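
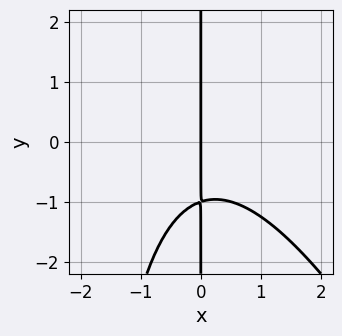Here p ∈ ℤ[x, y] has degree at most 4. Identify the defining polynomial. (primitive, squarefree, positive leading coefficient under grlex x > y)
The degree is 3 — a generic line meets the curve in up to 3 points.
Checking where it meets the axes: every point of the y-axis in the box is on the curve; it crosses the x-axis at the gridline x = 0.
Matching integer coefficients to the picture gives p.

2*x^3 + x^2*y + 3*x*y + 3*x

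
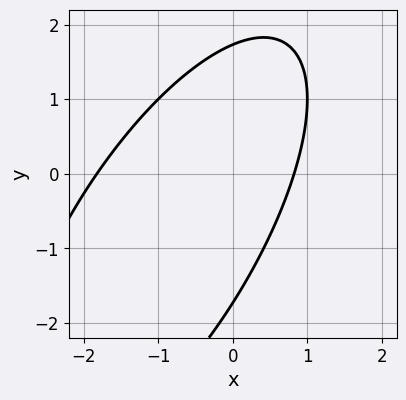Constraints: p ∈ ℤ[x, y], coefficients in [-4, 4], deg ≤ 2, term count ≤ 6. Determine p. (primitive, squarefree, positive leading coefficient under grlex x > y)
2*x^2 - 2*x*y + y^2 + 2*x - 3

deg p = 2.
Putting this together gives p.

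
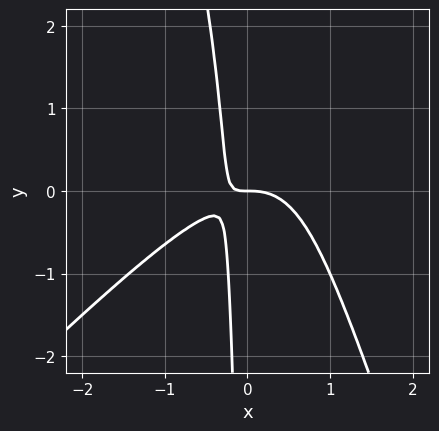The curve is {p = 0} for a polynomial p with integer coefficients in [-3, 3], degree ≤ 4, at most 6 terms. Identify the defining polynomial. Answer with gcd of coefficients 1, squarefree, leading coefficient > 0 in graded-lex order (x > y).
1. The degree is 3 — a generic line meets the curve in up to 3 points.
2. Reading off the gridlines: it meets the y-axis at y = 0 (among the integer gridlines); one x-axis crossing is at x = 0.
3. These observations pin down the coefficients.

3*x^3 - 2*x^2*y - x*y^2 + 3*x*y + y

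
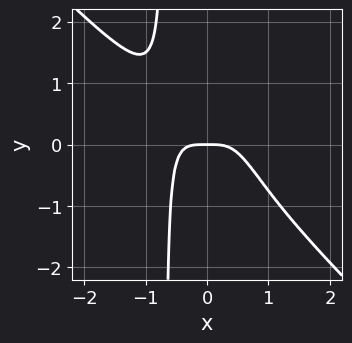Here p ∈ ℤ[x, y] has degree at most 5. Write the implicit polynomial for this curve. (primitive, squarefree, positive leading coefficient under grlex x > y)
(a) The degree is 4 — no degree-3 curve has this shape.
(b) Against the integer gridlines: it crosses the x-axis at the gridline x = 0; it crosses the y-axis at the gridline y = 0.
(c) These observations pin down the coefficients.

3*x^4 + 3*x^3*y + y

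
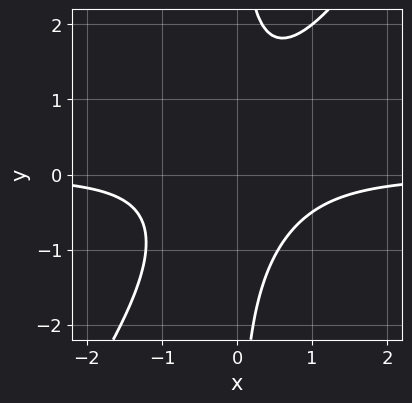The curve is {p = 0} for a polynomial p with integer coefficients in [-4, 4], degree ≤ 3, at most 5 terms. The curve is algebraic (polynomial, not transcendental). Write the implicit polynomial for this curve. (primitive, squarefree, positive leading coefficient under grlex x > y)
3*x^2*y - 2*x*y^2 + 2

First, deg p = 3. The shape is more complex than any degree-2 curve.
Next, against the integer gridlines: the curve avoids every integer y-axis point in the box; the curve avoids every integer x-axis point in the box.
Finally, these observations pin down the coefficients.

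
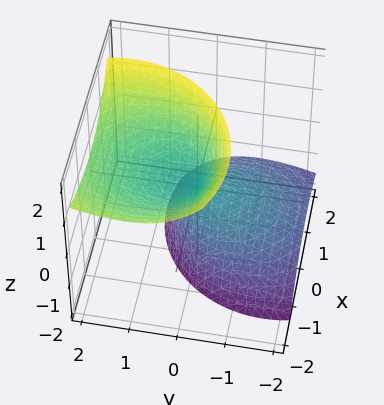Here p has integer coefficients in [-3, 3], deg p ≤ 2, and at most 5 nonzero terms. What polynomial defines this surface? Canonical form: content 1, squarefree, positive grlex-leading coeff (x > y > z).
2*x^2 + 2*x*z + 2*y^2 - 3*y*z - z^2

There are 2 components. Treating them together as one polynomial.
Degree: the shape is more complex than any degree-1 surface, so deg p = 2.
Observable constraints: it crosses the z-axis at the gridline z = 0; it crosses the y-axis at the gridline y = 0.
Solving for integer coefficients yields p as stated.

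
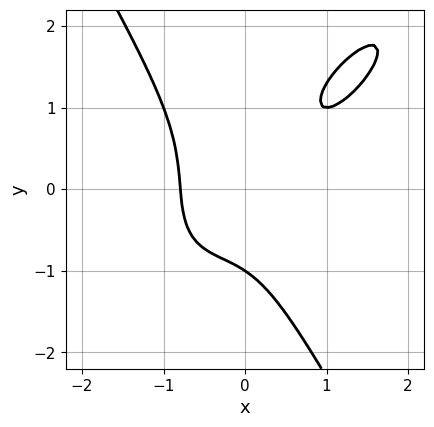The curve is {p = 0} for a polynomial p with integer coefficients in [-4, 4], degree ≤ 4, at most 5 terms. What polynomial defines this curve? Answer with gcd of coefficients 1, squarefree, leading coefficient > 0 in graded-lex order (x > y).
2*x^3 - 2*x^2*y + y^3 - 2*x*y + 1

1. deg p = 3.
2. From the axis intercepts and sections: one y-axis crossing is at y = -1.
3. Assembling these constraints gives the stated polynomial.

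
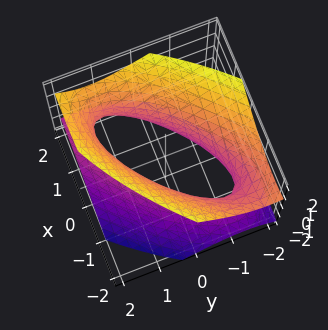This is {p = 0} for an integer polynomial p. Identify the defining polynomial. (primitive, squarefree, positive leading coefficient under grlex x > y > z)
1. The degree is 2 — the shape is more complex than any degree-1 surface.
2. From the visible intercepts: the surface avoids every integer z-axis point in the box; among the integer gridlines, it crosses the y-axis at y ∈ {-1, 1}.
3. Assembling these constraints gives the stated polynomial.

2*x^2 - 3*x*y + 2*y^2 + y*z - 2*z^2 - 2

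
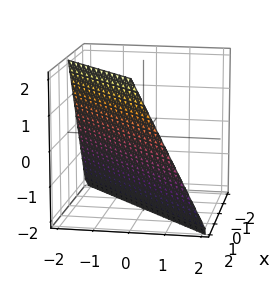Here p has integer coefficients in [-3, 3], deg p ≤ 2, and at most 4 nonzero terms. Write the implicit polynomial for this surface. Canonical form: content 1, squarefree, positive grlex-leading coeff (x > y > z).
(a) Degree: the surface is flat (a plane), so deg p = 1.
(b) Reading off the gridlines: one y-axis crossing is at y = -1; it meets the x-axis at x = 1 (among the integer gridlines).
(c) These observations pin down the coefficients. Check: (0, 0, -2) on the z-axis lies on the surface, and p(0, 0, -2) = 0. ✓

2*x - 2*y - z - 2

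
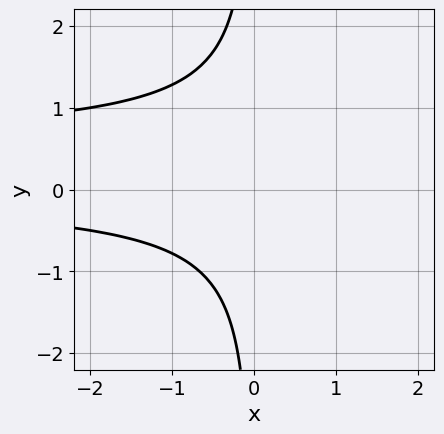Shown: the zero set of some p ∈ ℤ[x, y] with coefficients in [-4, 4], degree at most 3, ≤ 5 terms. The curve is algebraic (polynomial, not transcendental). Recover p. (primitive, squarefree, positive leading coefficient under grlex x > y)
First, deg p = 3.
Then, checking where it meets the axes: no y-intercept at any integer in the box; it misses every integer gridline on the x-axis.
Finally, fitting integer coefficients to these (and the overall shape) gives p.

2*x*y^2 - x*y + 2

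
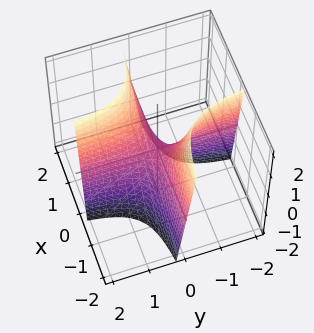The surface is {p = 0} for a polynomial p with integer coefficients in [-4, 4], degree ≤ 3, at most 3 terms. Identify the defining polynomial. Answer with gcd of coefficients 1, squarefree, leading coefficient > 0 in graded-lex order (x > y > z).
1. Degree: the shape is more complex than any degree-1 surface, so deg p = 2.
2. Against the integer gridlines: every point of the x-axis in the box is on the surface; one z-axis crossing is at z = 0; every point of the y-axis in the box is on the surface.
3. These observations pin down the coefficients.

4*x*y - z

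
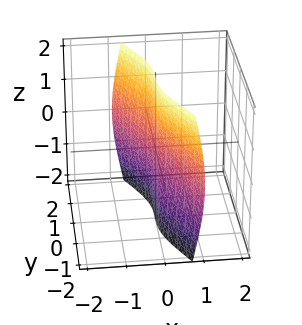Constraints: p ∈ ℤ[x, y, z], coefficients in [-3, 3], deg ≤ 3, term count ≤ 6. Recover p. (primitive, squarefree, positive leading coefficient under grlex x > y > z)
x^3 + 2*x*y^2 + x*z^2 + y^3

deg p = 3. The shape is more complex than any degree-2 surface.
Reading off the gridlines: one x-axis crossing is at x = 0; one y-axis crossing is at y = 0.
Matching integer coefficients to the picture gives p. Check: (0, 0, 2) on the z-axis lies on the surface, and p(0, 0, 2) = 0. ✓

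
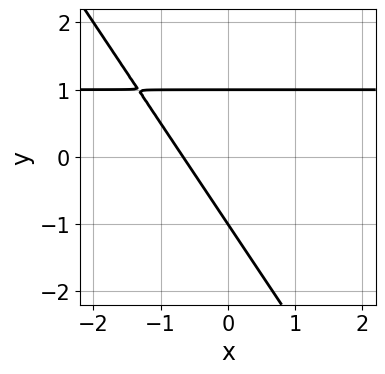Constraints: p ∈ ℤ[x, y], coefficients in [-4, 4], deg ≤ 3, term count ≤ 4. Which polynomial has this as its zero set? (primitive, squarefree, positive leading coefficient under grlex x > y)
3*x*y + 2*y^2 - 3*x - 2

First, degree: no degree-1 curve has this shape, so deg p = 2.
Next, observable constraints: the y-axis gridline crossings are at y ∈ {-1, 1}.
Finally, fitting integer coefficients to these (and the overall shape) gives p.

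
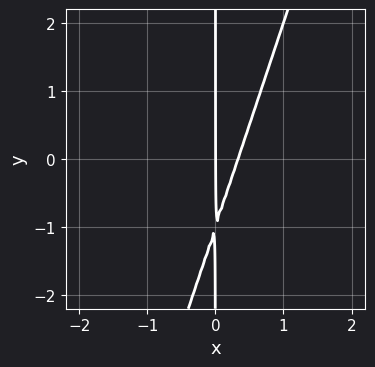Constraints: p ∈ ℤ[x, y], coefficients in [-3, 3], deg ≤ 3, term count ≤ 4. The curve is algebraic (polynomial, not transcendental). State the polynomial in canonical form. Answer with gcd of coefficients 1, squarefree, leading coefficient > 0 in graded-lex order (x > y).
First, the degree is 2 — the shape is more complex than any degree-1 curve.
Next, from the axis intercepts and sections: the visible y-axis segment lies entirely on the curve; it crosses the x-axis at the gridline x = 0.
Finally, assembling these constraints gives the stated polynomial.

3*x^2 - x*y - x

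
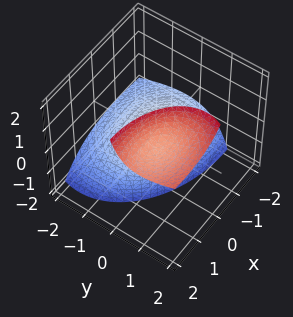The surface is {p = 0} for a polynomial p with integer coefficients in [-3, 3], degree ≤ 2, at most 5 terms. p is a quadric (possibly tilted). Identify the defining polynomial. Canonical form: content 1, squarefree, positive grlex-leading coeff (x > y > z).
x^2 - 2*x*z + 2*y^2 - 3*y*z + 2*z

First, there are 2 components. Treating them together as one polynomial.
Next, degree: the shape is more complex than any degree-1 surface, so deg p = 2.
Then, from the visible intercepts: it crosses the z-axis at the gridline z = 0; it meets the y-axis at y = 0 (among the integer gridlines); it meets the x-axis at x = 0 (among the integer gridlines).
Finally, matching integer coefficients to the picture gives p.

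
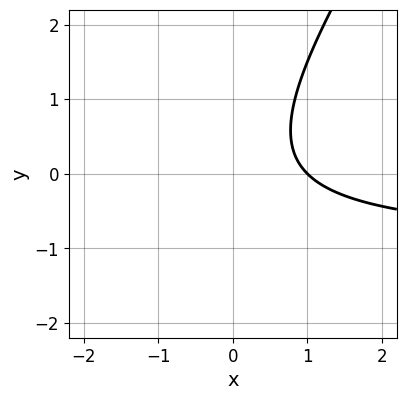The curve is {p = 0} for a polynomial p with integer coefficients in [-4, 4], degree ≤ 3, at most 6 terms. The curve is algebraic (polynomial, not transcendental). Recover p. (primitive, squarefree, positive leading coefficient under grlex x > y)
3*x*y - 2*y^2 + 3*x - 3

First, deg p = 2.
Next, against the integer gridlines: no y-intercept at any integer in the box; it meets the x-axis at x = 1 (among the integer gridlines).
Finally, solving for integer coefficients yields p as stated.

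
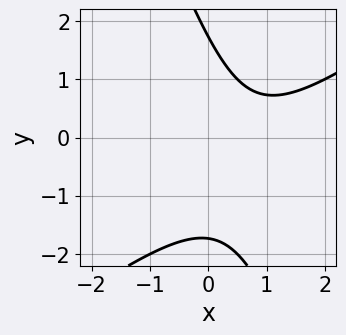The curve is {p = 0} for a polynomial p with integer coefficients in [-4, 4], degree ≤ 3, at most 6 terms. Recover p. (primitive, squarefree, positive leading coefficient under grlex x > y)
1. deg p = 2. No degree-1 curve has this shape.
2. Against the integer gridlines: no x-intercept at any integer in the box.
3. The integer polynomial consistent with all of this is the stated p.

2*x^2 - 2*x*y - y^2 - 3*x + 3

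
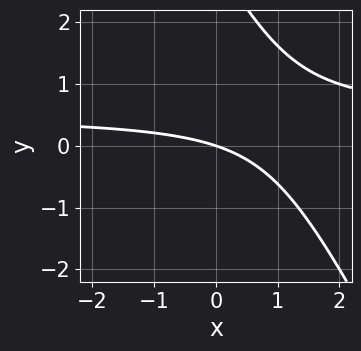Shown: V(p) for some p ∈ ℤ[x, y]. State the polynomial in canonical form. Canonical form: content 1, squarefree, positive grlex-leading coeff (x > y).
The degree is 2 — the shape is more complex than any degree-1 curve.
Observable constraints: one x-axis crossing is at x = 0; one y-axis crossing is at y = 0.
Together with the visible shape, these determine p as stated.

2*x*y + y^2 - x - 3*y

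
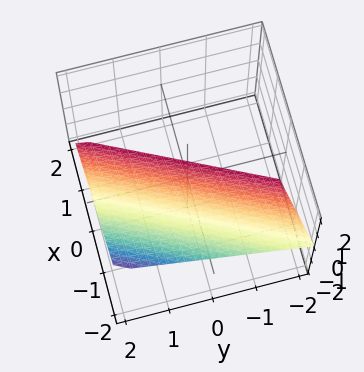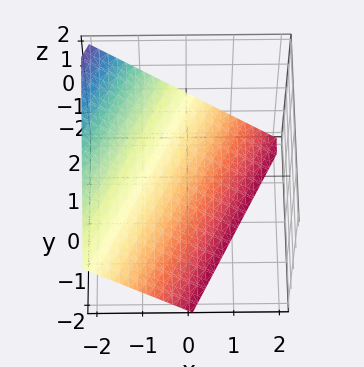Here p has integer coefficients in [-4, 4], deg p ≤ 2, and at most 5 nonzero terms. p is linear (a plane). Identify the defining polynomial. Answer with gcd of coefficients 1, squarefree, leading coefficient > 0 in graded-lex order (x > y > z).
2*x - y + 2*z + 2

First, deg p = 1. Every cross-section is a straight line — this is a plane.
Next, checking where it meets the axes: it crosses the y-axis at the gridline y = 2; it meets the z-axis at z = -1 (among the integer gridlines); it crosses the x-axis at the gridline x = -1.
Finally, fitting integer coefficients to these (and the overall shape) gives p.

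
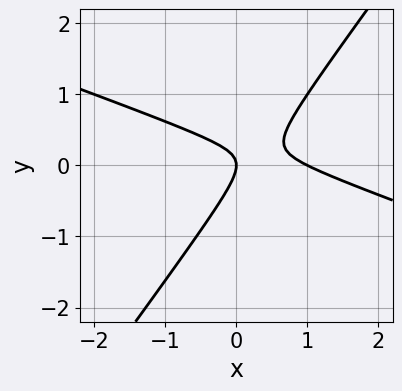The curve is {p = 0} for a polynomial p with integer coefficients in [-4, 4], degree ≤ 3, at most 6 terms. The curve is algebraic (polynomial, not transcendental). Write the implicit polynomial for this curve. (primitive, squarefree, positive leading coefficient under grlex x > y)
(a) Degree: a generic line meets the curve in up to 2 points, so deg p = 2.
(b) From the axis intercepts and sections: among the integer gridlines, it crosses the x-axis at x ∈ {0, 1}; it crosses the y-axis at the gridline y = 0.
(c) Putting this together gives p.

x^2 + 2*x*y - 2*y^2 - x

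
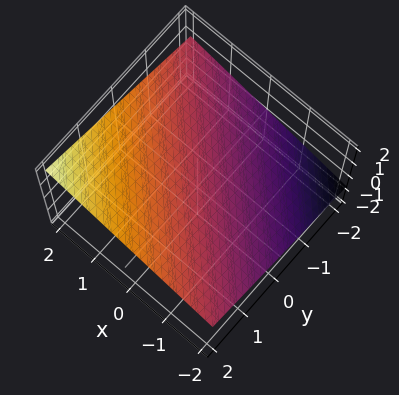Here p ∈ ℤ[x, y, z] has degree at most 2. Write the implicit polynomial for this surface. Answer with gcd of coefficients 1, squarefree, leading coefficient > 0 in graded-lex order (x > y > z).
x + y - 3*z + 2

(a) deg p = 1.
(b) Observable constraints: it meets the y-axis at y = -2 (among the integer gridlines); it crosses the x-axis at the gridline x = -2.
(c) Assembling these constraints gives the stated polynomial.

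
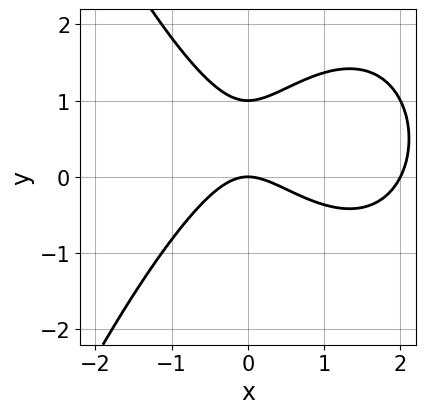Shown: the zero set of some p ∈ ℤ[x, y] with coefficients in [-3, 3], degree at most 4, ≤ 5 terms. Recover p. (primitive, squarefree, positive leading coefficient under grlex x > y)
x^3 - 2*x^2 + 2*y^2 - 2*y

1. The degree is 3 — the shape is more complex than any degree-2 curve.
2. Observable constraints: the y-axis gridline crossings are at y ∈ {0, 1}; among the integer gridlines, it crosses the x-axis at x ∈ {0, 2}.
3. Solving for integer coefficients yields p as stated.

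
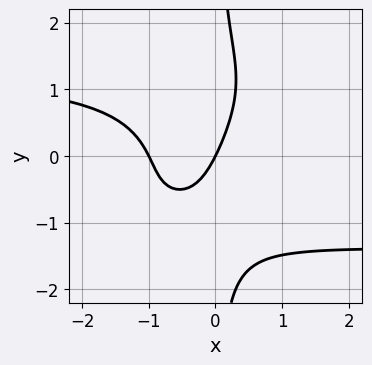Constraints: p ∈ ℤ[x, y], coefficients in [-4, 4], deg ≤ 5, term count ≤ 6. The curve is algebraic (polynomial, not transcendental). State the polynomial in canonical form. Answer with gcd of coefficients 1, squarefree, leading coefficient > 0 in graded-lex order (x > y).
The degree is 4 — a generic line meets the curve in up to 4 points.
Reading off the gridlines: one y-axis crossing is at y = 0; the x-axis gridline crossings are at x ∈ {-1, 0}.
Solving for integer coefficients yields p as stated.

x^2*y^2 - x*y^3 - 2*x^2 - 2*x + y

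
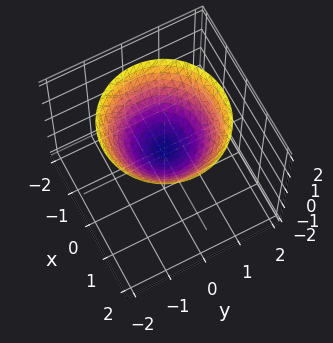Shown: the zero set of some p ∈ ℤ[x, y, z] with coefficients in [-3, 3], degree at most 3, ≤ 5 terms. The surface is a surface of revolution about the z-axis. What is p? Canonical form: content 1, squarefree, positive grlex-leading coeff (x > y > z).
2*x^2 + 2*y^2 - 3*z + 1

(a) The degree is 2 — a generic line meets the surface in up to 2 points.
(b) Symmetries: the surface is invariant under rotation about z: p = q(x² + y², z).
(c) From the axis intercepts and sections: no y-intercept at any integer in the box; no x-intercept at any integer in the box; a circular section at z = 1 has radius exactly 1.
(d) These observations pin down the coefficients.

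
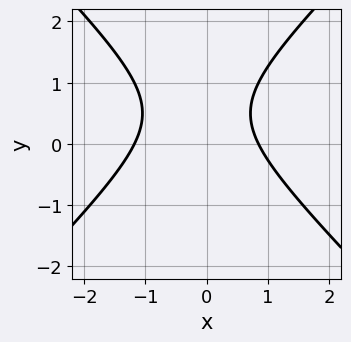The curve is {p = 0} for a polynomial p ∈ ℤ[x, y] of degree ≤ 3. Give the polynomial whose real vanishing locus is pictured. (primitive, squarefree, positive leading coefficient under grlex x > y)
3*x^2 - 3*y^2 + x + 3*y - 3

Degree: the shape is more complex than any degree-1 curve, so deg p = 2.
From the axis intercepts and sections: it misses every integer gridline on the y-axis.
Matching integer coefficients to the picture gives p.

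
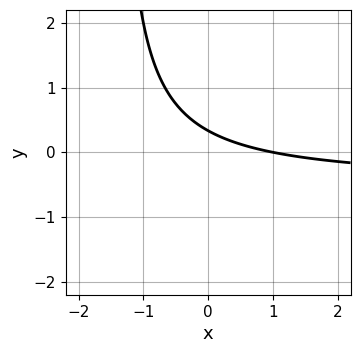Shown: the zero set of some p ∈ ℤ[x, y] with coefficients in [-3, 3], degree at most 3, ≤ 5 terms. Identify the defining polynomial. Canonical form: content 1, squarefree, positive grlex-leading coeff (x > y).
2*x*y + x + 3*y - 1

deg p = 2. The shape is more complex than any degree-1 curve.
From the visible intercepts: one x-axis crossing is at x = 1.
Solving for integer coefficients yields p as stated.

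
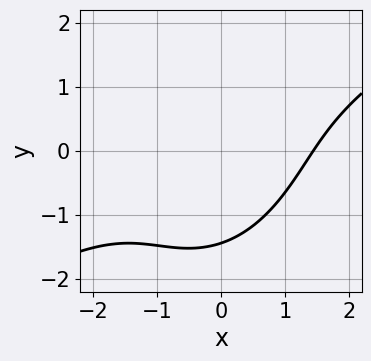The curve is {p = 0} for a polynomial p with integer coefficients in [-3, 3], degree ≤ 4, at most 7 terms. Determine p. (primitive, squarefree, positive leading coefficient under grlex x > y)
deg p = 3. A generic line meets the curve in up to 3 points.
Matching integer coefficients to the picture gives p.

x^3 - 2*x^2*y + x*y^2 - y^3 - 3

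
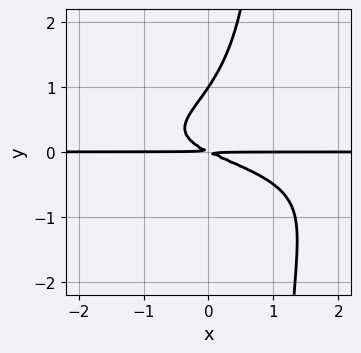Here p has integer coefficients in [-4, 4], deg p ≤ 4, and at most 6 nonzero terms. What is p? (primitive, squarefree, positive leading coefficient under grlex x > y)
2*x*y^3 - 2*y^3 + x*y + 2*y^2

1. deg p = 4. No degree-3 curve has this shape.
2. Observable constraints: it crosses the y-axis at the gridline y = 1; every point of the x-axis in the box is on the curve.
3. Putting this together gives p.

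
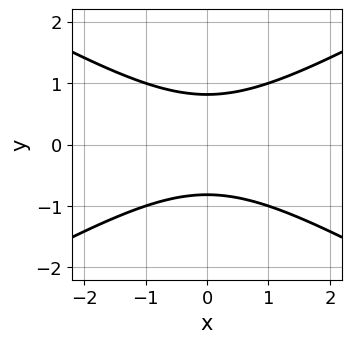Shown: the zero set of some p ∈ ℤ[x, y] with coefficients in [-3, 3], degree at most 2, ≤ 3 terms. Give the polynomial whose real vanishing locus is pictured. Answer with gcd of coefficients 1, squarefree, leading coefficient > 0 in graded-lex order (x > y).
x^2 - 3*y^2 + 2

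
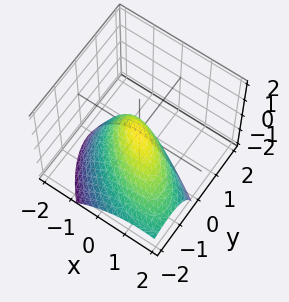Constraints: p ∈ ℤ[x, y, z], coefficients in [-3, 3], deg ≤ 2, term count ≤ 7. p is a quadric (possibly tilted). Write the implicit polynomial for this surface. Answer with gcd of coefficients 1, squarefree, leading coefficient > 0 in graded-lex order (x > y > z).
First, the degree is 2 — the shape is more complex than any degree-1 surface.
Then, observable constraints: it crosses the x-axis at the gridline x = 0; one z-axis crossing is at z = 0.
Finally, matching integer coefficients to the picture gives p.

2*x^2 + 3*x*y + 3*y^2 - 3*y*z + 3*z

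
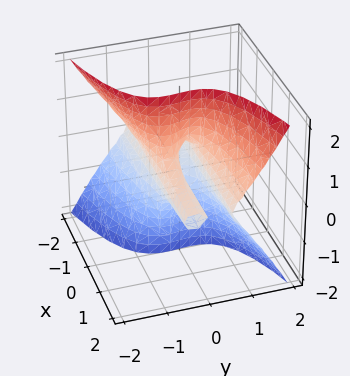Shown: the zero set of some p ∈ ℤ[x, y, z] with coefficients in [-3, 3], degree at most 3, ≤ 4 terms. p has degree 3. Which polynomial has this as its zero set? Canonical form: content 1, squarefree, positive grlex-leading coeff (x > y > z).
2*x*z^2 - 3*y^3 + y

1. The degree is 3 — a generic line meets the surface in up to 3 points.
2. Against the integer gridlines: the visible x-axis segment lies entirely on the surface; the visible z-axis segment lies entirely on the surface.
3. The integer polynomial consistent with all of this is the stated p.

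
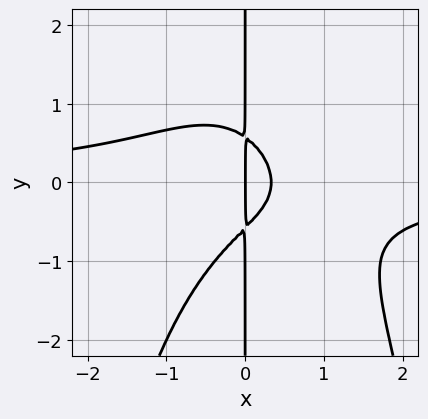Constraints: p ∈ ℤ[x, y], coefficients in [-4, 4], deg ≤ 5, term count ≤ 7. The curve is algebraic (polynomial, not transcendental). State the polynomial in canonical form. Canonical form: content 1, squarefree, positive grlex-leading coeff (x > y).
3*x^3*y - x^2*y + 3*x*y^2 + 3*x^2 - x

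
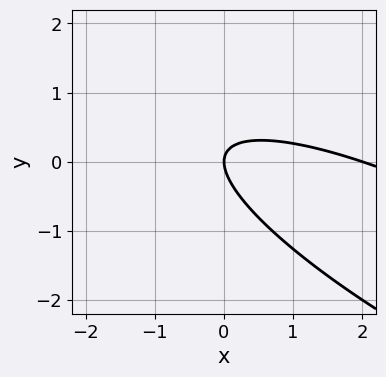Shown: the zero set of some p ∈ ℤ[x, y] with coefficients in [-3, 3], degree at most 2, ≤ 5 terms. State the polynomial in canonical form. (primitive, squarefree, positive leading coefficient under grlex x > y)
x^2 + 3*x*y + 3*y^2 - 2*x

1. The degree is 2 — no degree-1 curve has this shape.
2. Against the integer gridlines: the x-axis gridline crossings are at x ∈ {0, 2}; it crosses the y-axis at the gridline y = 0.
3. The integer polynomial consistent with all of this is the stated p.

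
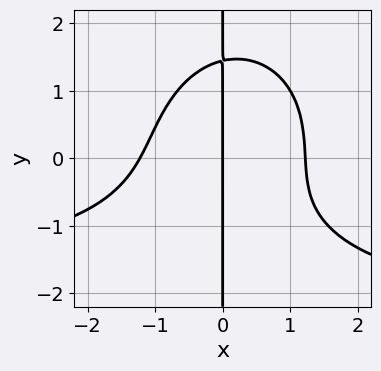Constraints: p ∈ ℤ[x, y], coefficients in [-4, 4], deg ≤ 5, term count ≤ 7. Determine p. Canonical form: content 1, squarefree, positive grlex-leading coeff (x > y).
(a) Degree: no degree-3 curve has this shape, so deg p = 4.
(b) From the axis intercepts and sections: every point of the y-axis in the box is on the curve; it meets the x-axis at x = 0 (among the integer gridlines).
(c) Fitting integer coefficients to these (and the overall shape) gives p.

x^3*y + x*y^3 + 2*x^3 - x^2*y - 3*x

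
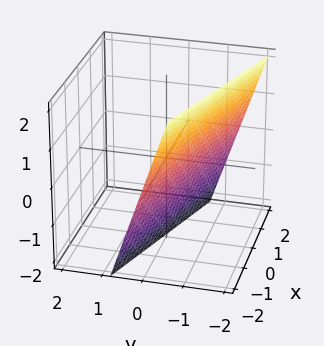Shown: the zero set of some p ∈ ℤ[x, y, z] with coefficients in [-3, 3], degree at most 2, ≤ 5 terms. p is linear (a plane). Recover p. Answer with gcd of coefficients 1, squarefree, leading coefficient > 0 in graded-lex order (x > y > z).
x + 3*y + z + 2

The degree is 1 — the surface is flat (a plane).
From the visible intercepts: it crosses the z-axis at the gridline z = -2; one x-axis crossing is at x = -2.
The integer polynomial consistent with all of this is the stated p.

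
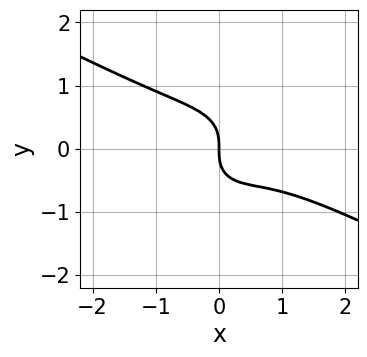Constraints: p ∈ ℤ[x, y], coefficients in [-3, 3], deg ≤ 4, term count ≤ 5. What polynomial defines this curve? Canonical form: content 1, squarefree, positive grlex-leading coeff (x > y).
2*x^3 + 3*x^2*y + 3*y^3 - x^2 + 2*x

1. The degree is 3 — no degree-2 curve has this shape.
2. Reading off the gridlines: one x-axis crossing is at x = 0; one y-axis crossing is at y = 0.
3. The integer polynomial consistent with all of this is the stated p.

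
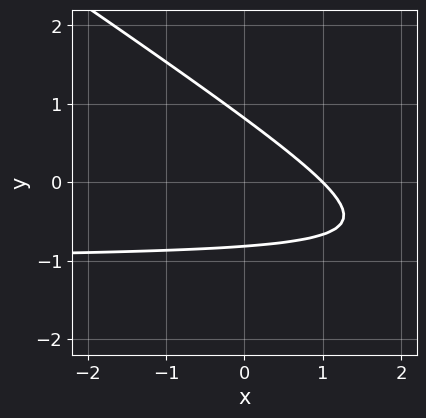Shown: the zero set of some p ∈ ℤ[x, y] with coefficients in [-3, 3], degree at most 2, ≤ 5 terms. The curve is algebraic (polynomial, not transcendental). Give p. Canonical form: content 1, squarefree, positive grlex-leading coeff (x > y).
(a) deg p = 2. A generic line meets the curve in up to 2 points.
(b) Against the integer gridlines: one x-axis crossing is at x = 1.
(c) Assembling these constraints gives the stated polynomial.

2*x*y + 3*y^2 + 2*x - 2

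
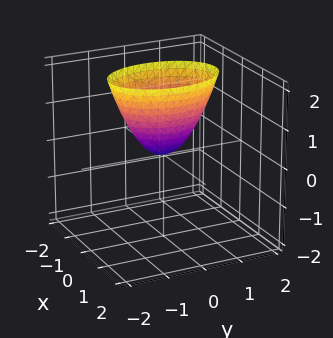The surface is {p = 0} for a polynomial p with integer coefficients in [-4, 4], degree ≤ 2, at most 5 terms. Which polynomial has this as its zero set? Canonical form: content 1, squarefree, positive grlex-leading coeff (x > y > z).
2*x^2 + y^2 - z

deg p = 2.
Symmetries: mirror symmetry x ↦ −x ⇒ only even powers of x; it's symmetric under y → −y, forcing even powers of y.
Against the integer gridlines: it meets the y-axis at y = 0 (among the integer gridlines); it meets the z-axis at z = 0 (among the integer gridlines).
These observations pin down the coefficients.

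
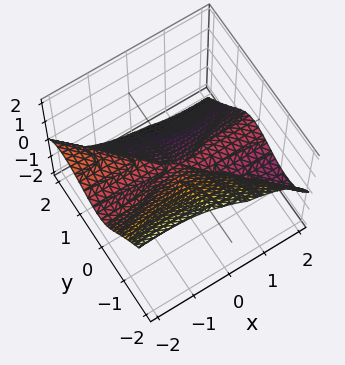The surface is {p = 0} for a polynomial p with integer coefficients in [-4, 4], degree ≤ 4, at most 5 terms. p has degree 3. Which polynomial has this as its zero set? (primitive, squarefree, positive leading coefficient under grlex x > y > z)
1. deg p = 3. The shape is more complex than any degree-2 surface.
2. Reading off the gridlines: one y-axis crossing is at y = 0; every point of the x-axis in the box is on the surface.
3. Matching integer coefficients to the picture gives p.

x^2*z + 2*x*y^2 + 2*y^3 + 2*z^3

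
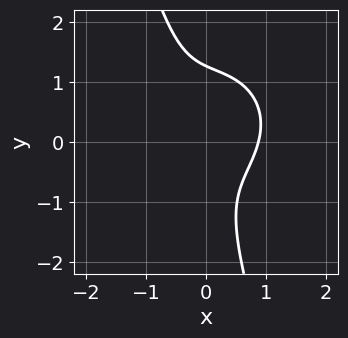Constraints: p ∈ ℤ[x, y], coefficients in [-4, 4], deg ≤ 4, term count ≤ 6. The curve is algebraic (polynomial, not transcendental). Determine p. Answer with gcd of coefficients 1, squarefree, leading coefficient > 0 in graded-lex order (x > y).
1. deg p = 3.
2. The integer polynomial consistent with all of this is the stated p.

3*x^3 + 3*x*y^2 + y^3 - 2*x*y - 2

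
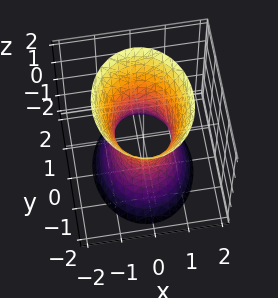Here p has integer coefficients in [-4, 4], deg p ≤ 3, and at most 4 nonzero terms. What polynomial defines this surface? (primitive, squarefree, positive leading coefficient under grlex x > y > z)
3*x^2 + 2*y^2 - z^2 - 2

The degree is 2 — an hourglass — one-sheet hyperboloid; a quadric.
Symmetries: it's symmetric under y → −y, forcing even powers of y; mirror symmetry x ↦ −x ⇒ only even powers of x; the z ↦ −z reflection is a symmetry, so z appears only in even powers.
Observable constraints: the surface avoids every integer z-axis point in the box; among the integer gridlines, it crosses the y-axis at y ∈ {-1, 1}.
The integer polynomial consistent with all of this is the stated p.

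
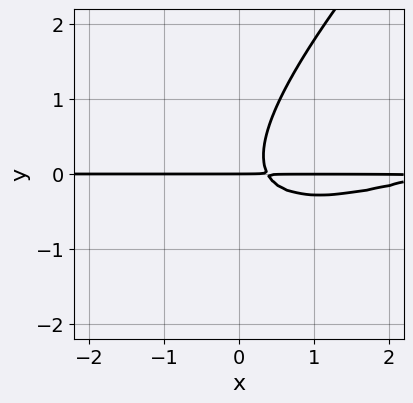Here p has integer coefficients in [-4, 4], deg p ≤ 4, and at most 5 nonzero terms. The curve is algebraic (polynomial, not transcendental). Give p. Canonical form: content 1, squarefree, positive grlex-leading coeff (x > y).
(a) deg p = 3.
(b) Against the integer gridlines: the visible x-axis segment lies entirely on the curve; it crosses the y-axis at the gridline y = 0.
(c) Assembling these constraints gives the stated polynomial.

x^2*y - 3*x*y^2 + 2*y^3 - 3*x*y + y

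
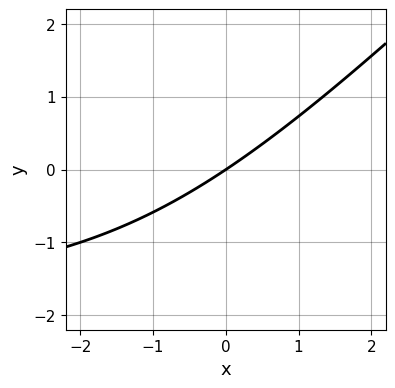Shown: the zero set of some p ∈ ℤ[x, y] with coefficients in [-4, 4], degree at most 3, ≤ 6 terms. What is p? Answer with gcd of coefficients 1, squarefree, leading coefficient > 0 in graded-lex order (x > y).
x*y - y^2 + 2*x - 3*y

First, deg p = 2. The shape is more complex than any degree-1 curve.
Next, against the integer gridlines: one x-axis crossing is at x = 0; it meets the y-axis at y = 0 (among the integer gridlines).
Finally, putting this together gives p.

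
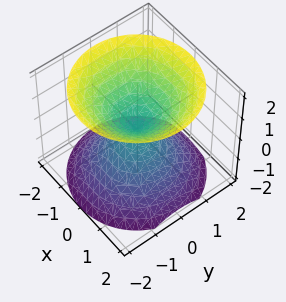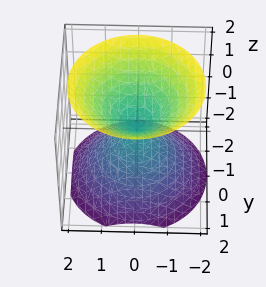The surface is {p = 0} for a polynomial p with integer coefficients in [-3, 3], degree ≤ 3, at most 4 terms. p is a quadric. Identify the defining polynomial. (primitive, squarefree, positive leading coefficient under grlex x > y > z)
x^2 + y^2 - z^2

(a) I count 2 distinct pieces. They look like related sheets of one shape, so recover p as a whole.
(b) deg p = 2. Two nappes meeting at a single point; a quadric.
(c) Symmetries: mirror symmetry z ↦ −z ⇒ only even powers of z; every cross-section ⟂ z is a circle, so x, y appear only via x² + y².
(d) Observable constraints: a circular section at z = 1 has radius exactly 1; it meets the y-axis at y = 0 (among the integer gridlines); it meets the x-axis at x = 0 (among the integer gridlines); one z-axis crossing is at z = 0.
(e) Putting this together gives p.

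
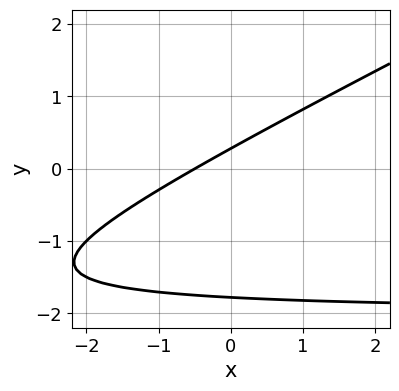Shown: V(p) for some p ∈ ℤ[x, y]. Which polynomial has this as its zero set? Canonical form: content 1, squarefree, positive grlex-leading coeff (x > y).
First, degree: the shape is more complex than any degree-1 curve, so deg p = 2.
Finally, solving for integer coefficients yields p as stated.

x*y - 2*y^2 + 2*x - 3*y + 1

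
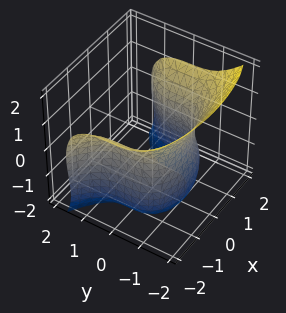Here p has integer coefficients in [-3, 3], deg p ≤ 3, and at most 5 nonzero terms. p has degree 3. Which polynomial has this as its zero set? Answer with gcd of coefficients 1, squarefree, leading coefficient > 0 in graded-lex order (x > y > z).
1. Degree: a generic line meets the surface in up to 3 points, so deg p = 3.
2. Observable constraints: no z-intercept at any integer in the box.
3. These observations pin down the coefficients.

2*y^3 + z^3 - 2*x^2 + 2*z^2 + 3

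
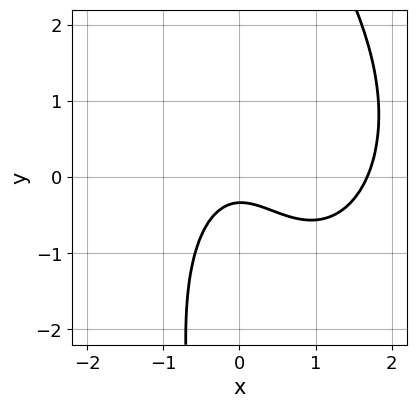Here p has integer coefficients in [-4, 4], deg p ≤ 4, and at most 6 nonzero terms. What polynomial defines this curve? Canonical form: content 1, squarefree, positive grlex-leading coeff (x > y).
First, degree: no degree-2 curve has this shape, so deg p = 3.
Finally, the integer polynomial consistent with all of this is the stated p.

2*x^3 + x*y^2 - 3*x^2 - 3*y - 1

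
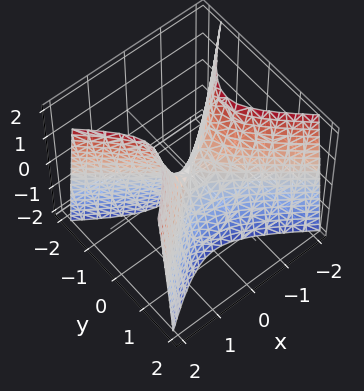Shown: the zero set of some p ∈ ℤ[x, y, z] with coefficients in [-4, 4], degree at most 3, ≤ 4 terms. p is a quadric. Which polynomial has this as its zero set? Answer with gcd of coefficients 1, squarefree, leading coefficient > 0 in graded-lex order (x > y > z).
2*x^2 - 3*y^2 - z

1. deg p = 2. A saddle surface; a quadric.
2. Symmetries: mirror symmetry x ↦ −x ⇒ only even powers of x; mirror symmetry y ↦ −y ⇒ only even powers of y.
3. Checking where it meets the axes: it meets the z-axis at z = 0 (among the integer gridlines); it crosses the y-axis at the gridline y = 0.
4. Fitting integer coefficients to these (and the overall shape) gives p.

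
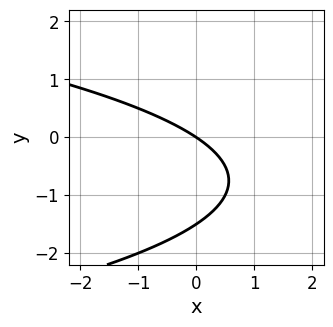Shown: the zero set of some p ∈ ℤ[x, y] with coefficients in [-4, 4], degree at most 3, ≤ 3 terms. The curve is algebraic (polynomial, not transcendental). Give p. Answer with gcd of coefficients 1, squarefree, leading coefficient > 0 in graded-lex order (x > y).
1. deg p = 2. No degree-1 curve has this shape.
2. From the visible intercepts: it crosses the y-axis at the gridline y = 0; one x-axis crossing is at x = 0.
3. These observations pin down the coefficients.

2*y^2 + 2*x + 3*y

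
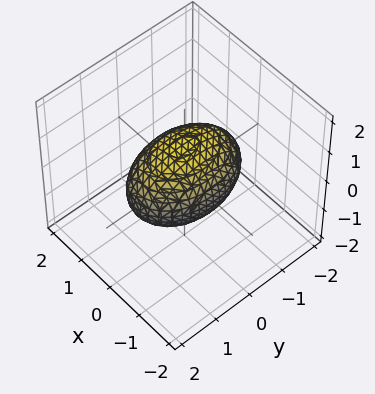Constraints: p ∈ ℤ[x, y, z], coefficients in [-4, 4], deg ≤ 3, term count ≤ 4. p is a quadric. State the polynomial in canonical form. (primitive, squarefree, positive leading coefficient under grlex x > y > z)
2*x^2 + y^2 + 2*z^2 - 2

(a) Degree: a closed, bounded, convex surface; a quadric, so deg p = 2.
(b) Symmetries: mirror symmetry y ↦ −y ⇒ only even powers of y; mirror symmetry z ↦ −z ⇒ only even powers of z; the x ↦ −x reflection is a symmetry, so x appears only in even powers.
(c) From the visible intercepts: among the integer gridlines, it crosses the z-axis at z ∈ {-1, 1}; among the integer gridlines, it crosses the x-axis at x ∈ {-1, 1}.
(d) Fitting integer coefficients to these (and the overall shape) gives p.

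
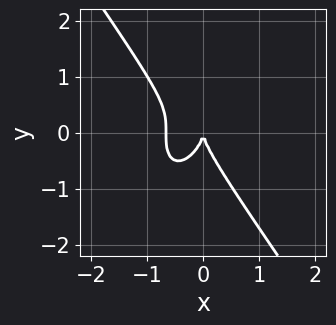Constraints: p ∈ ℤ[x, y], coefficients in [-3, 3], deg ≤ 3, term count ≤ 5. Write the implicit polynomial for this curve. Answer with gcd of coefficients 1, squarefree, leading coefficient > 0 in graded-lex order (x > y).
(a) The degree is 3 — a generic line meets the curve in up to 3 points.
(b) From the axis intercepts and sections: one y-axis crossing is at y = 0; it crosses the x-axis at the gridline x = 0.
(c) Solving for integer coefficients yields p as stated.

3*x^3 + y^3 + 2*x^2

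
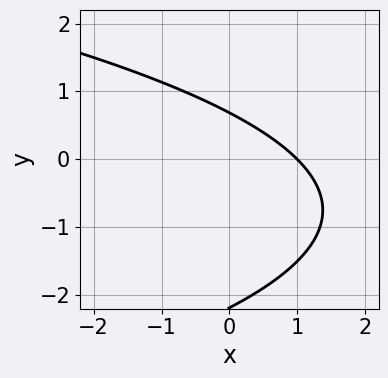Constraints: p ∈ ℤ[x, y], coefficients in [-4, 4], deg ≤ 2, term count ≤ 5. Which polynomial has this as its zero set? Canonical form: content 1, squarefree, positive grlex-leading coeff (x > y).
Degree: a generic line meets the curve in up to 2 points, so deg p = 2.
Observable constraints: it crosses the x-axis at the gridline x = 1.
Together with the visible shape, these determine p as stated.

2*y^2 + 3*x + 3*y - 3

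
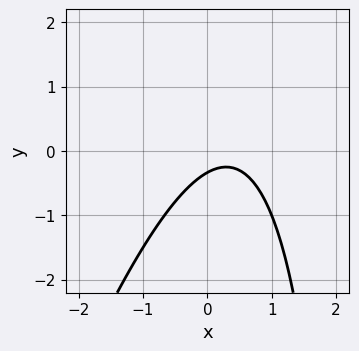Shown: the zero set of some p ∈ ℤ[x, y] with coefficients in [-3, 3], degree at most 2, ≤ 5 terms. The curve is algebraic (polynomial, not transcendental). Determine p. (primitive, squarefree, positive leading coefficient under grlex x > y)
3*x^2 - x*y - 2*x + 3*y + 1

The degree is 2 — a generic line meets the curve in up to 2 points.
Against the integer gridlines: it misses every integer gridline on the x-axis.
Putting this together gives p.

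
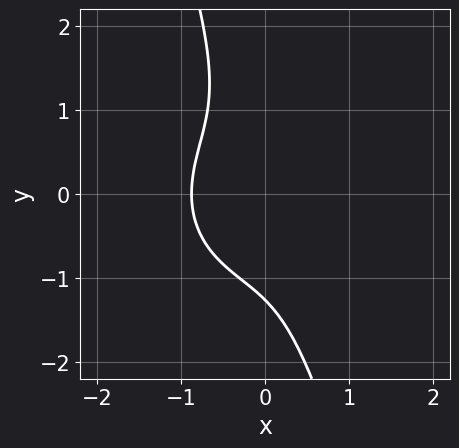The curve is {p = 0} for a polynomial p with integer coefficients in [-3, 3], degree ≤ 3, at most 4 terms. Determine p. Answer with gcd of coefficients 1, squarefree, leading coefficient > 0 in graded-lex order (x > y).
3*x^3 + 3*x*y^2 + y^3 + 2

1. Degree: a generic line meets the curve in up to 3 points, so deg p = 3.
2. The integer polynomial consistent with all of this is the stated p.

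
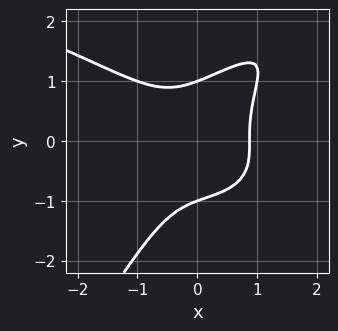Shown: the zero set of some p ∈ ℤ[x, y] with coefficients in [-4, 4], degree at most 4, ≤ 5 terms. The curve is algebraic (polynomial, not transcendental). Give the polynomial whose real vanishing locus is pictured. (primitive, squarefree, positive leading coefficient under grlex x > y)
1. deg p = 4. A generic line meets the curve in up to 4 points.
2. From the axis intercepts and sections: among the integer gridlines, it crosses the y-axis at y ∈ {-1, 1}.
3. These observations pin down the coefficients.

3*x*y^3 - 2*y^4 - 3*x^3 + 2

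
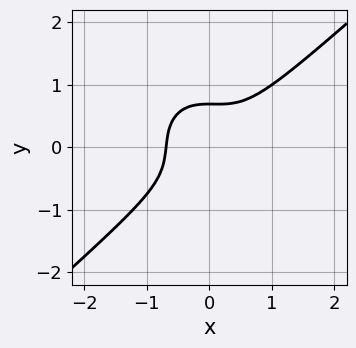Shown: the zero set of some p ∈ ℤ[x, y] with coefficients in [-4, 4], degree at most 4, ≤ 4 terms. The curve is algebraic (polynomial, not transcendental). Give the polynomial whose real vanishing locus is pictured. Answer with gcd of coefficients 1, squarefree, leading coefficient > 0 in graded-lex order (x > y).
deg p = 3.
Putting this together gives p.

3*x^3 - x^2*y - 3*y^3 + 1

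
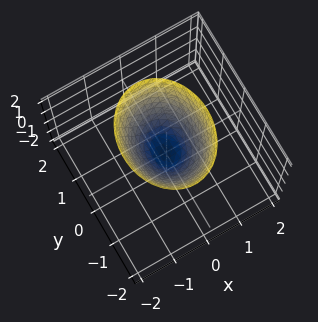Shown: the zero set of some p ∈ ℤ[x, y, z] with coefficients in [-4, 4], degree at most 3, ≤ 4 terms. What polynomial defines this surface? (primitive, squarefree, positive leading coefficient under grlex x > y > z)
Degree: a paraboloid; a quadric, so deg p = 2.
Symmetries: it's symmetric under y → −y, forcing even powers of y; mirror symmetry x ↦ −x ⇒ only even powers of x.
From the axis intercepts and sections: it meets the y-axis at y = 0 (among the integer gridlines); one z-axis crossing is at z = 0.
Matching integer coefficients to the picture gives p.

3*x^2 + 2*y^2 - 2*z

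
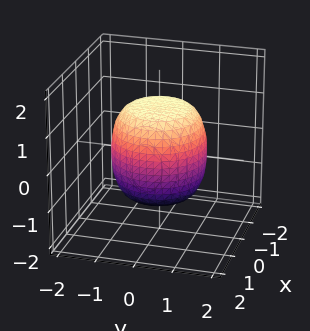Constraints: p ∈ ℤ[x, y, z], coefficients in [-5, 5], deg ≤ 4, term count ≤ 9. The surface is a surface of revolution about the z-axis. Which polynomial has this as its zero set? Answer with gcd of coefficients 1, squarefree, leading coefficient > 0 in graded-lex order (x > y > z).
1. The degree is 4 — the shape is more complex than any degree-3 surface.
2. Symmetries: the z-axis is an axis of rotation, so x and y enter only as x² + y².
3. Reading off the gridlines: a circular section at z = 1 has radius exactly 1.
4. The integer polynomial consistent with all of this is the stated p.

2*x^4 + 4*x^2*y^2 + 2*y^4 - x^2 - y^2 + 2*z^2 - 3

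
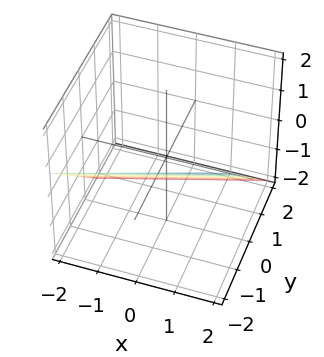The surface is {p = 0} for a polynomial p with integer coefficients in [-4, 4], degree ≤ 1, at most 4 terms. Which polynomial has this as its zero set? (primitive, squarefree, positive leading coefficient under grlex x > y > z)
First, degree: every cross-section is a straight line — this is a plane, so deg p = 1.
Next, reading off the gridlines: one x-axis crossing is at x = 2.
Finally, together with the visible shape, these determine p as stated.

x - 3*y - 3*z - 2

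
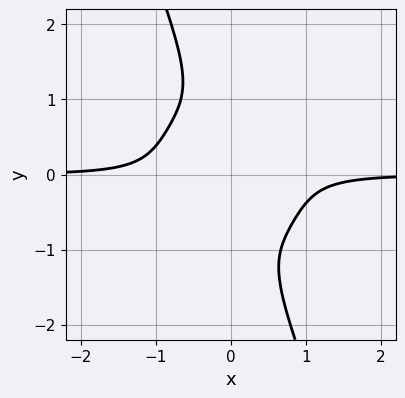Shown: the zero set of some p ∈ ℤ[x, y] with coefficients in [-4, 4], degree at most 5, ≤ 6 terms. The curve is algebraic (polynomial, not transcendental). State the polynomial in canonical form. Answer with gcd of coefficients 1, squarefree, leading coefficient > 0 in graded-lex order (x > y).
3*x^3*y + 2*x^2*y^2 + 3*x*y^3 + y^4 + 1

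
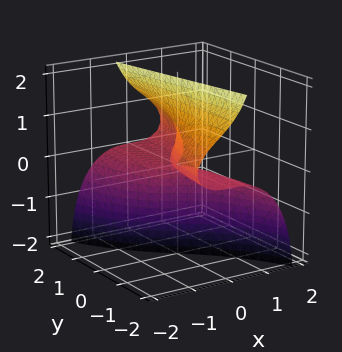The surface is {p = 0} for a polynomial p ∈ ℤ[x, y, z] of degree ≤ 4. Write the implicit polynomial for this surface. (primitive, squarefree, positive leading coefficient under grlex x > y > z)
First, degree: a generic line meets the surface in up to 3 points, so deg p = 3.
Then, from the visible intercepts: one x-axis crossing is at x = 0; every point of the z-axis in the box is on the surface; every point of the y-axis in the box is on the surface.
Finally, together with the visible shape, these determine p as stated.

2*x^3 + 3*x*z^2 + 2*y*z^2 - 3*y*z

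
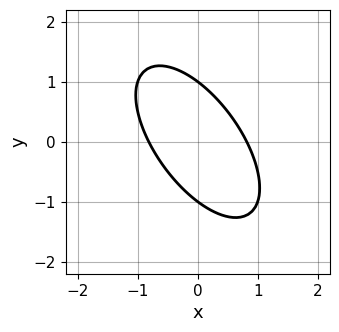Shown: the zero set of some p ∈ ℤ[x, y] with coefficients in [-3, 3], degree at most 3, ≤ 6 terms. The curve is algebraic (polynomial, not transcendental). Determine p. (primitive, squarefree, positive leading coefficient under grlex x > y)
3*x^2 + 3*x*y + 2*y^2 - 2

The degree is 2 — the shape is more complex than any degree-1 curve.
From the visible intercepts: the y-axis gridline crossings are at y ∈ {-1, 1}.
Matching integer coefficients to the picture gives p.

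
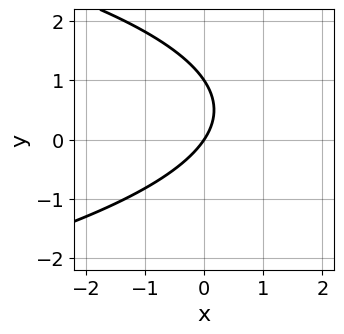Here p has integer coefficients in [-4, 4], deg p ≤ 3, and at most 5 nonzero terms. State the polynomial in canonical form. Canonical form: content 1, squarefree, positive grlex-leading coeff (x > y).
First, degree: the shape is more complex than any degree-1 curve, so deg p = 2.
Then, observable constraints: it crosses the x-axis at the gridline x = 0; the y-axis gridline crossings are at y ∈ {0, 1}.
Finally, assembling these constraints gives the stated polynomial.

2*y^2 + 3*x - 2*y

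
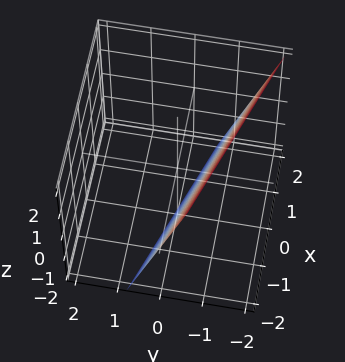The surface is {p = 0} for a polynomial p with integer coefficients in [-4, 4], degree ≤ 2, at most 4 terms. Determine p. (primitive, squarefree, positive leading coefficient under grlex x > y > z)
x + 3*y + z + 2

(a) Degree: the surface is flat (a plane), so deg p = 1.
(b) Observable constraints: one z-axis crossing is at z = -2; one x-axis crossing is at x = -2.
(c) Assembling these constraints gives the stated polynomial.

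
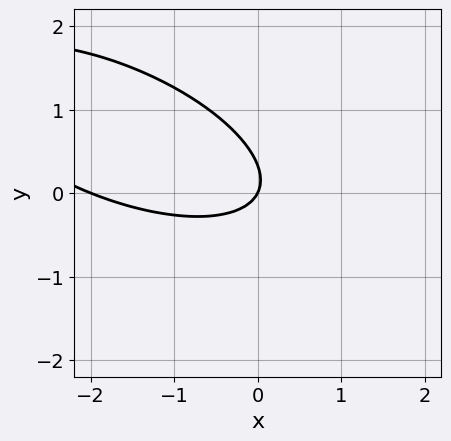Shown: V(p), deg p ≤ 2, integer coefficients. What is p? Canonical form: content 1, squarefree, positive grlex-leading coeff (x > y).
x^2 + 2*x*y + 3*y^2 + 2*x - y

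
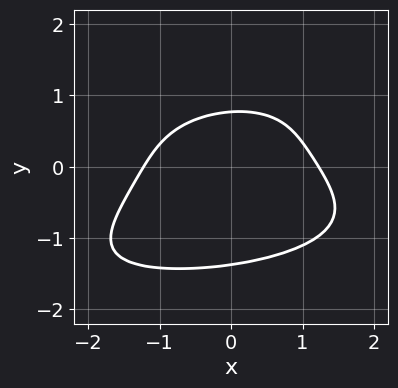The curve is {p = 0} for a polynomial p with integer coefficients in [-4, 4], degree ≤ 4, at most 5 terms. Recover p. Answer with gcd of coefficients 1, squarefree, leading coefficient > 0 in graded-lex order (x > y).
1. The degree is 4 — the shape is more complex than any degree-3 curve.
2. Solving for integer coefficients yields p as stated.

x*y^3 - 2*y^4 - 2*x^2 - 3*y + 3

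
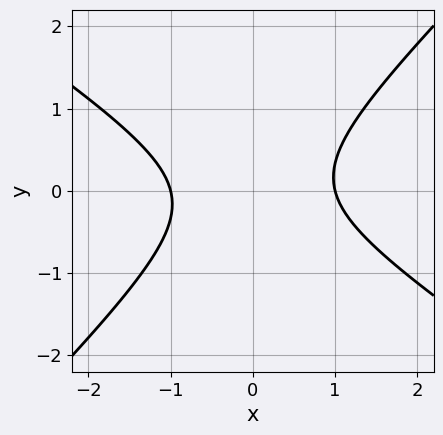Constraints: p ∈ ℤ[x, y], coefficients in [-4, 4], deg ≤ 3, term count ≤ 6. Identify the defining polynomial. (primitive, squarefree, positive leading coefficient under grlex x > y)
2*x^2 + x*y - 3*y^2 - 2

The degree is 2 — a generic line meets the curve in up to 2 points.
From the axis intercepts and sections: it misses every integer gridline on the y-axis; among the integer gridlines, it crosses the x-axis at x ∈ {-1, 1}.
Matching integer coefficients to the picture gives p.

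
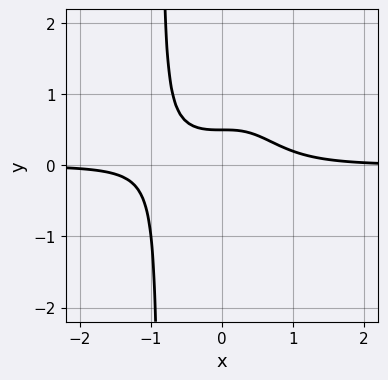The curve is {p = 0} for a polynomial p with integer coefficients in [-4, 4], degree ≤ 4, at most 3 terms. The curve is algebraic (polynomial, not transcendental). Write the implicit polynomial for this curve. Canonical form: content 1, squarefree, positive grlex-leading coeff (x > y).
3*x^3*y + 2*y - 1

1. The degree is 4 — the shape is more complex than any degree-3 curve.
2. From the visible intercepts: the curve avoids every integer x-axis point in the box.
3. The integer polynomial consistent with all of this is the stated p.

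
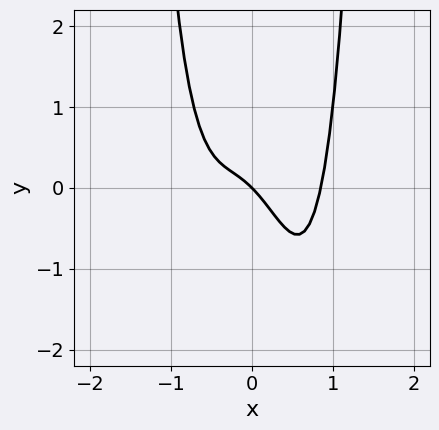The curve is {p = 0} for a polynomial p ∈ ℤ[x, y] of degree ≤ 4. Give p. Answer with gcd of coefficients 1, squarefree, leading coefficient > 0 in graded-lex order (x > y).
3*x^4 - x^2 - x - y

(a) The degree is 4 — the shape is more complex than any degree-3 curve.
(b) From the visible intercepts: it meets the y-axis at y = 0 (among the integer gridlines); it crosses the x-axis at the gridline x = 0.
(c) Putting this together gives p.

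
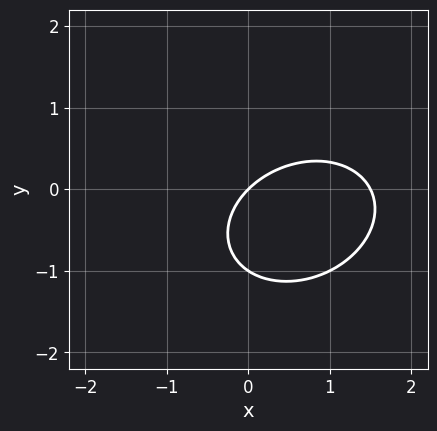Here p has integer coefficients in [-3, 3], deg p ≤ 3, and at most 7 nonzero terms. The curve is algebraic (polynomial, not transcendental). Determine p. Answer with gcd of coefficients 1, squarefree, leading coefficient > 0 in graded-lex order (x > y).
deg p = 2.
From the visible intercepts: the y-axis gridline crossings are at y ∈ {-1, 0}; it meets the x-axis at x = 0 (among the integer gridlines).
Solving for integer coefficients yields p as stated.

2*x^2 - x*y + 3*y^2 - 3*x + 3*y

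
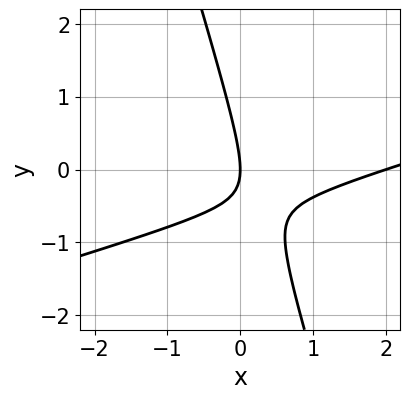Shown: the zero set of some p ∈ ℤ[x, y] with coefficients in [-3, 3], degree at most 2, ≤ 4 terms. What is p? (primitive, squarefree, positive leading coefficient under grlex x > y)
1. Degree: a generic line meets the curve in up to 2 points, so deg p = 2.
2. From the visible intercepts: among the integer gridlines, it crosses the x-axis at x ∈ {0, 2}; one y-axis crossing is at y = 0.
3. Together with the visible shape, these determine p as stated.

x^2 - 3*x*y - y^2 - 2*x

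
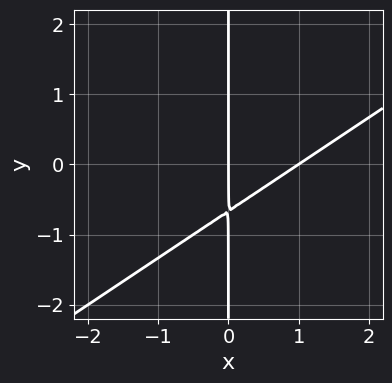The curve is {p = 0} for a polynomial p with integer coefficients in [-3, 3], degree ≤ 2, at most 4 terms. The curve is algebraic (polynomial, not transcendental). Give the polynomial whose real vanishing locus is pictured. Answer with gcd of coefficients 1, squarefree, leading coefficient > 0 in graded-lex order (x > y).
The degree is 2 — the shape is more complex than any degree-1 curve.
Checking where it meets the axes: the visible y-axis segment lies entirely on the curve; among the integer gridlines, it crosses the x-axis at x ∈ {0, 1}.
Fitting integer coefficients to these (and the overall shape) gives p.

2*x^2 - 3*x*y - 2*x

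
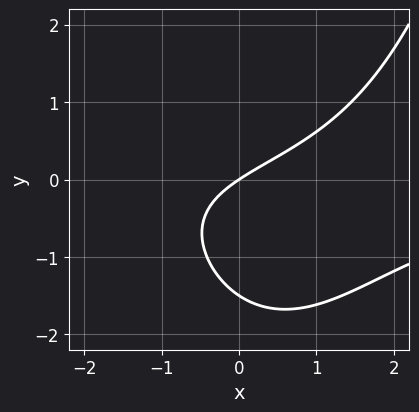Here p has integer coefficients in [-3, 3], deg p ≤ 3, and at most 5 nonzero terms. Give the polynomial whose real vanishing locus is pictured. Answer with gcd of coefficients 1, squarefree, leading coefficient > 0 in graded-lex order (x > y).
x^2*y - 2*y^2 + 2*x - 3*y

deg p = 3. A generic line meets the curve in up to 3 points.
From the visible intercepts: one x-axis crossing is at x = 0; one y-axis crossing is at y = 0.
Assembling these constraints gives the stated polynomial.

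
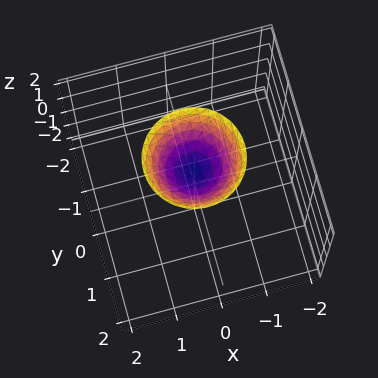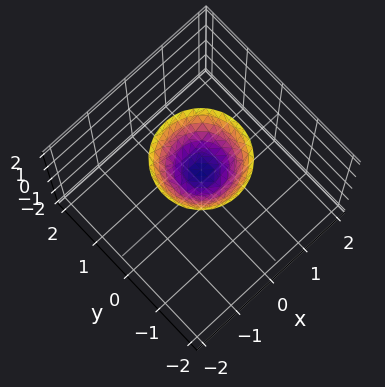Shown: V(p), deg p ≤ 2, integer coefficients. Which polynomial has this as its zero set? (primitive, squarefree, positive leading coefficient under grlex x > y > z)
(a) Degree: a generic line meets the surface in up to 2 points, so deg p = 2.
(b) Symmetry: every cross-section ⟂ z is a circle, so x, y appear only via x² + y².
(c) Against the integer gridlines: it misses every integer gridline on the y-axis; no x-intercept at any integer in the box.
(d) Fitting integer coefficients to these (and the overall shape) gives p. Check: (0, 0, 1) on the z-axis lies on the surface, and p(0, 0, 1) = 0. ✓

x^2 + y^2 - z + 1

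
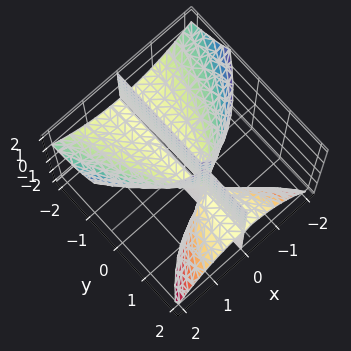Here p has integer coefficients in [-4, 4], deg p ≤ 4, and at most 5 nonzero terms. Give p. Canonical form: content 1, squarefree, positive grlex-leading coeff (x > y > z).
2*x^3 + 3*x*y*z - 2*x*z

1. The picture has 3 separate pieces. They look like related sheets of one shape, so recover p as a whole.
2. deg p = 3. The shape is more complex than any degree-2 surface.
3. From the visible intercepts: every point of the y-axis in the box is on the surface; the visible z-axis segment lies entirely on the surface; one x-axis crossing is at x = 0.
4. Fitting integer coefficients to these (and the overall shape) gives p.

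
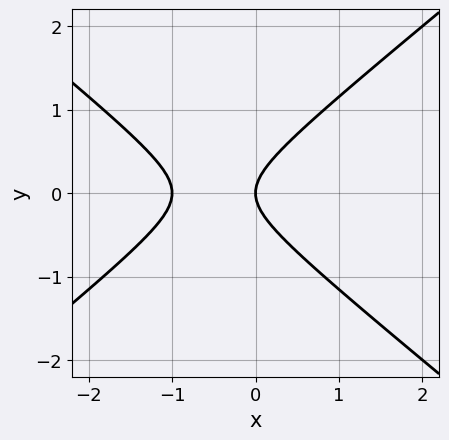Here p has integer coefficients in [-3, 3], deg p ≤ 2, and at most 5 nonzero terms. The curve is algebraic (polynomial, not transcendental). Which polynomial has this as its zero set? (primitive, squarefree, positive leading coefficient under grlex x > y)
2*x^2 - 3*y^2 + 2*x

(a) The degree is 2 — the shape is more complex than any degree-1 curve.
(b) Symmetries: the y ↦ −y reflection is a symmetry, so y appears only in even powers.
(c) Observable constraints: the x-axis gridline crossings are at x ∈ {-1, 0}; one y-axis crossing is at y = 0.
(d) Assembling these constraints gives the stated polynomial.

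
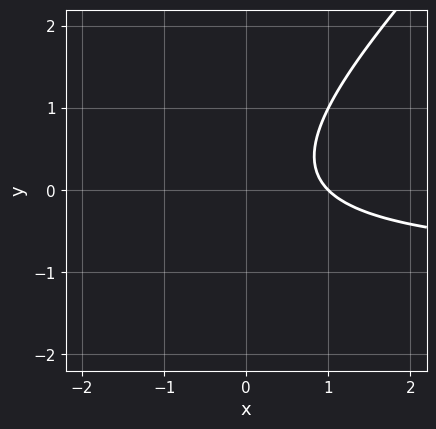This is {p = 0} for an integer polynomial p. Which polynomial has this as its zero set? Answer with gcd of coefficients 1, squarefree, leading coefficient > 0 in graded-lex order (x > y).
x*y - y^2 + x - 1

First, the degree is 2 — no degree-1 curve has this shape.
Then, checking where it meets the axes: the curve avoids every integer y-axis point in the box; one x-axis crossing is at x = 1.
Finally, fitting integer coefficients to these (and the overall shape) gives p.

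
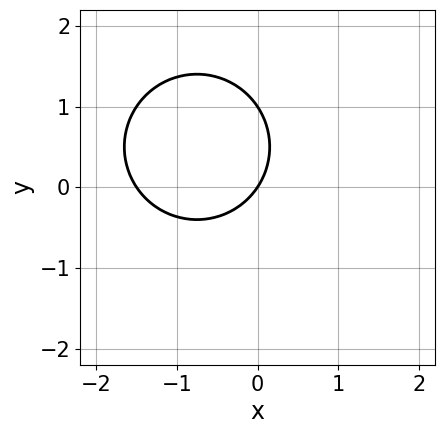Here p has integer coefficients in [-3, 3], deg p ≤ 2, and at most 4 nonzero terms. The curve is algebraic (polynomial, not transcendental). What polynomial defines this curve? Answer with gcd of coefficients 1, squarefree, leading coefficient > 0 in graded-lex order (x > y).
1. deg p = 2.
2. Against the integer gridlines: one x-axis crossing is at x = 0; among the integer gridlines, it crosses the y-axis at y ∈ {0, 1}.
3. These observations pin down the coefficients.

2*x^2 + 2*y^2 + 3*x - 2*y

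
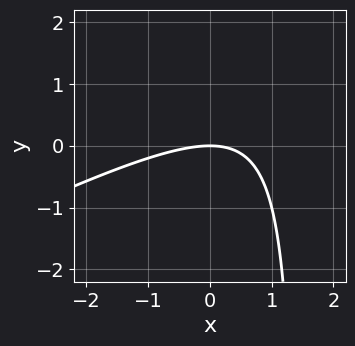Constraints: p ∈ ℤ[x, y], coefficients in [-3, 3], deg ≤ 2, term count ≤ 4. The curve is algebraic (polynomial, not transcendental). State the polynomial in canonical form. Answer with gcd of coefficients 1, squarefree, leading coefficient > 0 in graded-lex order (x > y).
1. Degree: a generic line meets the curve in up to 2 points, so deg p = 2.
2. From the visible intercepts: one y-axis crossing is at y = 0; it crosses the x-axis at the gridline x = 0.
3. Fitting integer coefficients to these (and the overall shape) gives p.

x^2 - 2*x*y + 3*y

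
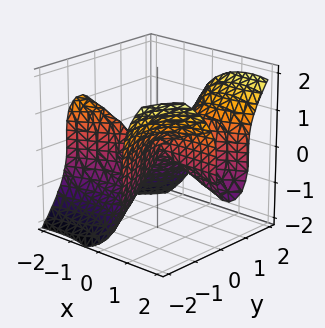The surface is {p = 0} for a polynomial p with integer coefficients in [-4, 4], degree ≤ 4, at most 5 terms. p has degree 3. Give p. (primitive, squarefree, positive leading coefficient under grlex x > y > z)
2*x^2*y - 3*x*y^2 - y^3 + 2*z^3 + y^2

(a) The degree is 3 — no degree-2 surface has this shape.
(b) From the axis intercepts and sections: among the integer gridlines, it crosses the y-axis at y ∈ {0, 1}; one z-axis crossing is at z = 0.
(c) Assembling these constraints gives the stated polynomial. Check: (2, 0, 0) on the x-axis lies on the surface, and p(2, 0, 0) = 0. ✓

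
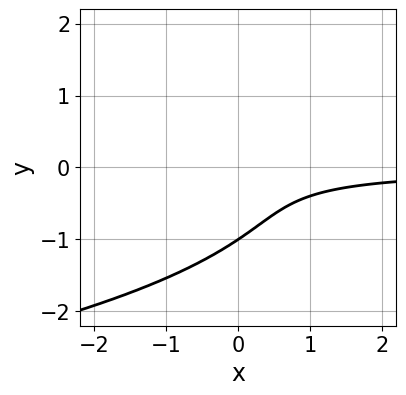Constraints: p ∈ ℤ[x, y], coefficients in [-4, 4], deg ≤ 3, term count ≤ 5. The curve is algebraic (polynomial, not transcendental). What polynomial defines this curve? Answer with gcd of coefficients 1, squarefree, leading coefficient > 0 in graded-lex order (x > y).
2*y^3 + 2*x*y + 2*y^2 + y + 1

First, degree: a generic line meets the curve in up to 3 points, so deg p = 3.
Next, observable constraints: no x-intercept at any integer in the box; it crosses the y-axis at the gridline y = -1.
Finally, putting this together gives p.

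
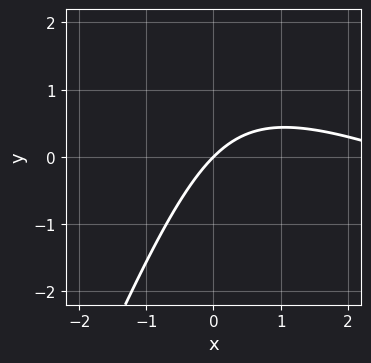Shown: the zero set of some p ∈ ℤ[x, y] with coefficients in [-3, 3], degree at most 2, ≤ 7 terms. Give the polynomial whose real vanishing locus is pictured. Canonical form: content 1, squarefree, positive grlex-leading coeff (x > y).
x^2 + 2*x*y - y^2 - 3*x + 3*y

1. Degree: a generic line meets the curve in up to 2 points, so deg p = 2.
2. From the axis intercepts and sections: one y-axis crossing is at y = 0; one x-axis crossing is at x = 0.
3. Together with the visible shape, these determine p as stated.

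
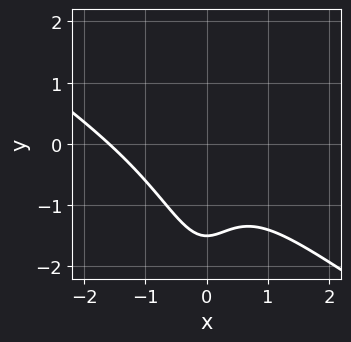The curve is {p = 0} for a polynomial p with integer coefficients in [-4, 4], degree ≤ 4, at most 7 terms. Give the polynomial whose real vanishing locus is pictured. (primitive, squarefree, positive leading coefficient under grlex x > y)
deg p = 3. The shape is more complex than any degree-2 curve.
Matching integer coefficients to the picture gives p.

2*x^3 + 3*x^2*y + 2*x^2 + 2*y + 3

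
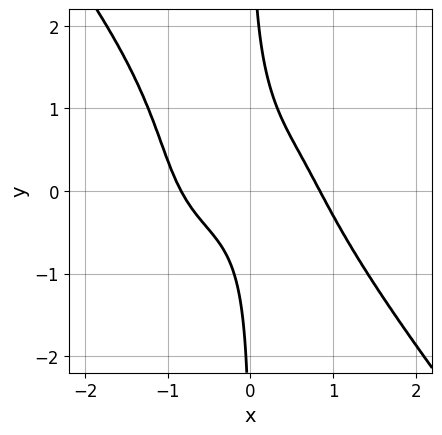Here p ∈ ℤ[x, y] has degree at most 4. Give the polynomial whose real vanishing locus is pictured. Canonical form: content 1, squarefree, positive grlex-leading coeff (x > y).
2*x^4 + x*y^3 - x*y^2 + 3*x*y - 1

(a) deg p = 4.
(b) Reading off the gridlines: no y-intercept at any integer in the box.
(c) Matching integer coefficients to the picture gives p.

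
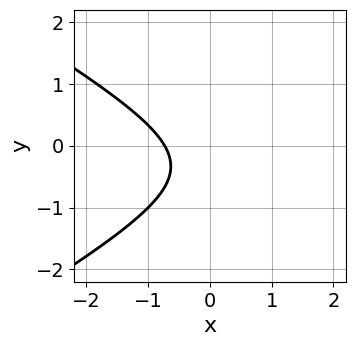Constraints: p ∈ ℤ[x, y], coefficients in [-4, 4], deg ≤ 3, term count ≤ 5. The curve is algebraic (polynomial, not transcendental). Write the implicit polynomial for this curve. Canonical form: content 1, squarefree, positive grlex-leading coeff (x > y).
x^2 - 3*y^2 - 2*x - 2*y - 2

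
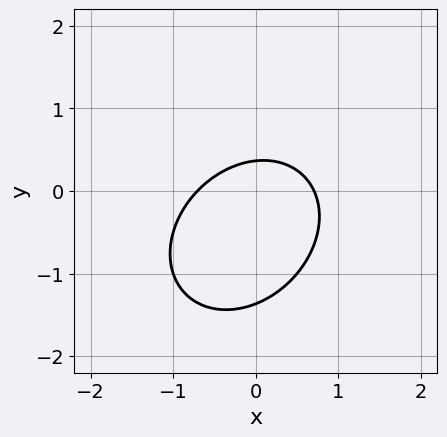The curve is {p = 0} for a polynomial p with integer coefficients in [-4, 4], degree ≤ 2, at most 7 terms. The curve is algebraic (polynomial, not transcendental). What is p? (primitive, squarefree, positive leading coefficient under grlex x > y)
The degree is 2 — the shape is more complex than any degree-1 curve.
Matching integer coefficients to the picture gives p.

2*x^2 - x*y + 2*y^2 + 2*y - 1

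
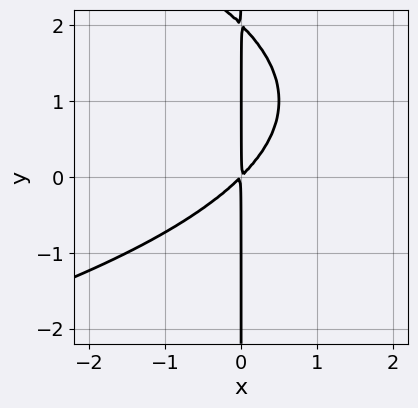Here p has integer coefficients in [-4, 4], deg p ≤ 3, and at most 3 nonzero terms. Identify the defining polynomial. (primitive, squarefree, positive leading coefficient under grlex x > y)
deg p = 3. The shape is more complex than any degree-2 curve.
Checking where it meets the axes: every point of the y-axis in the box is on the curve.
Solving for integer coefficients yields p as stated.

x*y^2 + 2*x^2 - 2*x*y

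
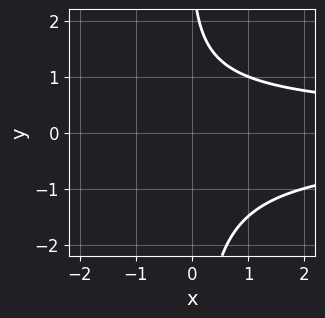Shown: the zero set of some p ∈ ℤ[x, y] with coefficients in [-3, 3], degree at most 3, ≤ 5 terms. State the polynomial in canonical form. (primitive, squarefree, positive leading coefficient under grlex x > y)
First, the degree is 3 — a generic line meets the curve in up to 3 points.
Next, observable constraints: no x-intercept at any integer in the box; it misses every integer gridline on the y-axis.
Finally, assembling these constraints gives the stated polynomial.

2*x*y^2 + y - 3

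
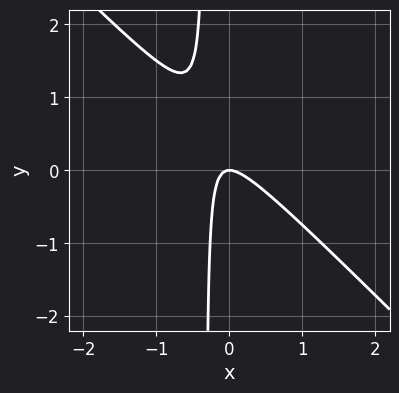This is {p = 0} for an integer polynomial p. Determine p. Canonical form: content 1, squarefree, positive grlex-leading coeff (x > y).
3*x^2 + 3*x*y + y

First, the degree is 2 — the shape is more complex than any degree-1 curve.
Then, against the integer gridlines: it crosses the y-axis at the gridline y = 0; it meets the x-axis at x = 0 (among the integer gridlines).
Finally, together with the visible shape, these determine p as stated.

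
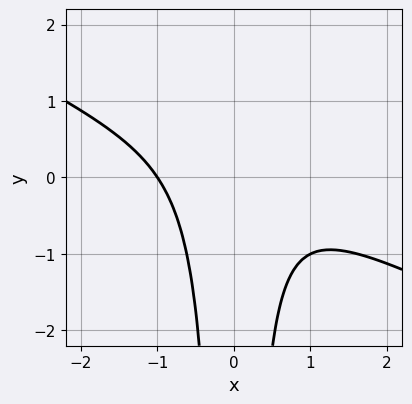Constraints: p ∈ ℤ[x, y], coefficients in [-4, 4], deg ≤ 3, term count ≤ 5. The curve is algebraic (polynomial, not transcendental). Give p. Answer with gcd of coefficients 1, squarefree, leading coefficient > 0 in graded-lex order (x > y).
1. deg p = 3. No degree-2 curve has this shape.
2. Reading off the gridlines: no y-intercept at any integer in the box; one x-axis crossing is at x = -1.
3. Assembling these constraints gives the stated polynomial.

x^3 + 2*x^2*y + 1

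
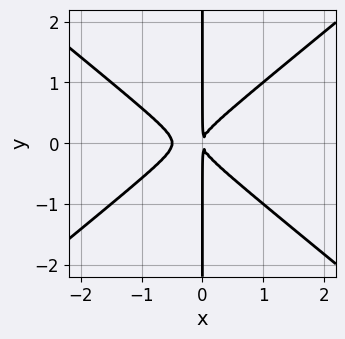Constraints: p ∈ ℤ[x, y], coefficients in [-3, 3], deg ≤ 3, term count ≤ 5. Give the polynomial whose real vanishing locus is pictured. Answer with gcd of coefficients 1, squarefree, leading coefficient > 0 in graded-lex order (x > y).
2*x^3 - 3*x*y^2 + x^2

1. The degree is 3 — a generic line meets the curve in up to 3 points.
2. Symmetries: it's symmetric under y → −y, forcing even powers of y.
3. From the axis intercepts and sections: every point of the y-axis in the box is on the curve.
4. These observations pin down the coefficients.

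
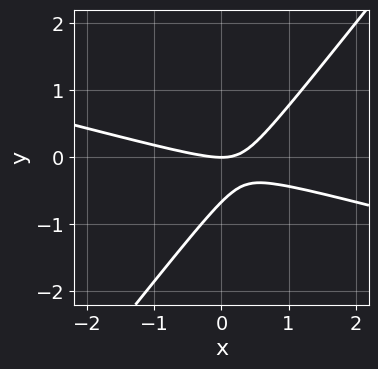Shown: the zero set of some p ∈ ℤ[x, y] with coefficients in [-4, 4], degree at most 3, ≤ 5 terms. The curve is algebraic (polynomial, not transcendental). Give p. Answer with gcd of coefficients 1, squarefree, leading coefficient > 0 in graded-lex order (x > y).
First, the degree is 2 — no degree-1 curve has this shape.
Next, against the integer gridlines: it meets the x-axis at x = 0 (among the integer gridlines); it crosses the y-axis at the gridline y = 0.
Finally, putting this together gives p.

x^2 + 3*x*y - 3*y^2 - 2*y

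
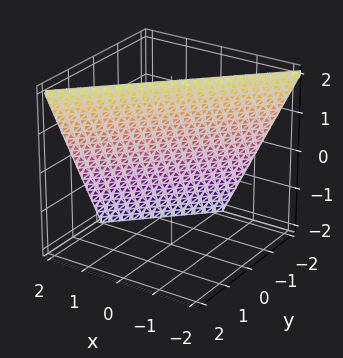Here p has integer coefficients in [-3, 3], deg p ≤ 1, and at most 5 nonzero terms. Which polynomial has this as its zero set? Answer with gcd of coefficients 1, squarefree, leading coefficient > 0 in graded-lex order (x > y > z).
2*x - 2*y + z - 2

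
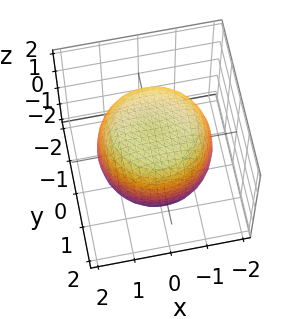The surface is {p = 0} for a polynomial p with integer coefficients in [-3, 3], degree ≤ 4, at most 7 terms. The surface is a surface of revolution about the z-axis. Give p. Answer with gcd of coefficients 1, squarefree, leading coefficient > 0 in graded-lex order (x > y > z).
First, the degree is 4 — a generic line meets the surface in up to 4 points.
Then, symmetry: every cross-section ⟂ z is a circle, so x, y appear only via x² + y².
Then, against the integer gridlines: a circular section at z = 1 has radius between 1 and 2.
Finally, the integer polynomial consistent with all of this is the stated p.

x^4 + 2*x^2*y^2 + y^4 - x^2 - y^2 + 2*z^2 - 3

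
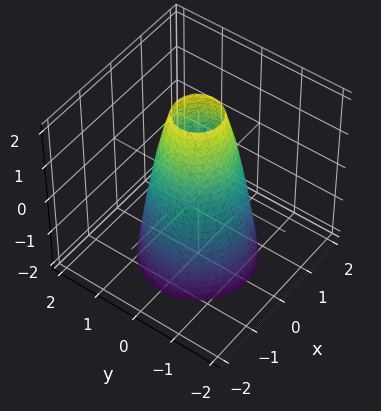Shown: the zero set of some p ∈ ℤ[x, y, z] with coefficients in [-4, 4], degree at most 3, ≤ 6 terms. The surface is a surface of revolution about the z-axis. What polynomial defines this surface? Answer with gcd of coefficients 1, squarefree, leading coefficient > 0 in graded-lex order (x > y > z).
3*x^2 + 3*y^2 + z - 3

(a) The degree is 2 — no degree-1 surface has this shape.
(b) Symmetry: the surface is invariant under rotation about z: p = q(x² + y², z).
(c) From the visible intercepts: no z-intercept at any integer in the box; among the integer gridlines, it crosses the y-axis at y ∈ {-1, 1}.
(d) Putting this together gives p.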